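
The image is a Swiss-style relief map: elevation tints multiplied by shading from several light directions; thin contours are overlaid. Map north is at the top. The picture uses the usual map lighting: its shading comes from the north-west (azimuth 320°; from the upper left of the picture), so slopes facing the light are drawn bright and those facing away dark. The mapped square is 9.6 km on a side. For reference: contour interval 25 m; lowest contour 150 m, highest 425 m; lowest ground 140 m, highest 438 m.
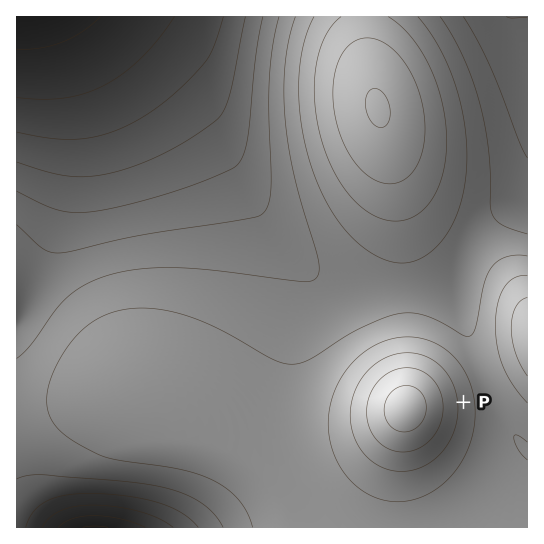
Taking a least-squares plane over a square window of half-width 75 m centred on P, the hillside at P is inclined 5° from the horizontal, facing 84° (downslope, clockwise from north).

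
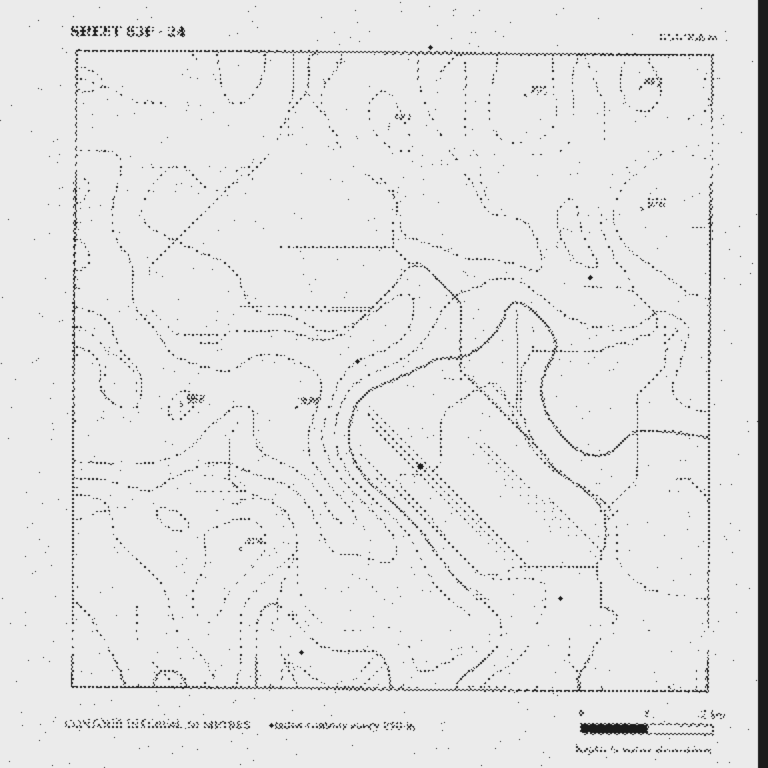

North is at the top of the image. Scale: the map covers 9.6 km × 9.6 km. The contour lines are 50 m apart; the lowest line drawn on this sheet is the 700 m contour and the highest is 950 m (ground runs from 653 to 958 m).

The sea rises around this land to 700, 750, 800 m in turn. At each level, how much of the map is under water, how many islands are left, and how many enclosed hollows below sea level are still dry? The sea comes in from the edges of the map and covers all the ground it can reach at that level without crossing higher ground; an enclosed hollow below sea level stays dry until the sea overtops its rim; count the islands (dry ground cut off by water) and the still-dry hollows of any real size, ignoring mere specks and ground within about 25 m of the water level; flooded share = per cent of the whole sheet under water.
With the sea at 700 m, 11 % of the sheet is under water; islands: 0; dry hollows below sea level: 0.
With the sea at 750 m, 24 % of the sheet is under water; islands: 0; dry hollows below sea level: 0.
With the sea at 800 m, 36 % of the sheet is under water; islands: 0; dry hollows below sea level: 0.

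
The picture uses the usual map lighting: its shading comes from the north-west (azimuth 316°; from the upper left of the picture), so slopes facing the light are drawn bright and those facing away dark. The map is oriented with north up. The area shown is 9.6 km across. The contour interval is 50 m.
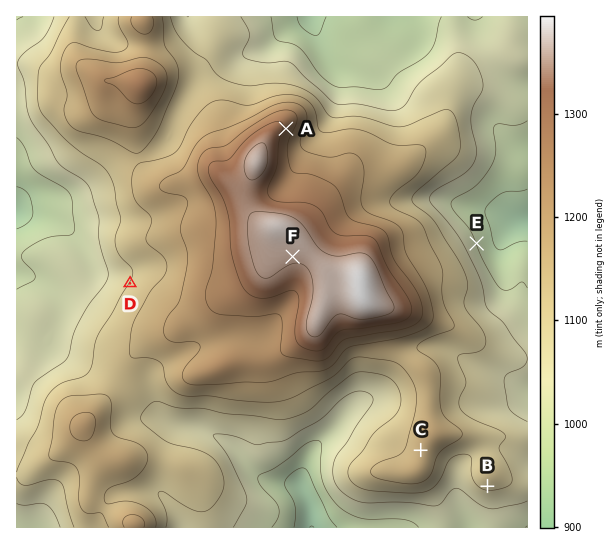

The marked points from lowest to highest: B C A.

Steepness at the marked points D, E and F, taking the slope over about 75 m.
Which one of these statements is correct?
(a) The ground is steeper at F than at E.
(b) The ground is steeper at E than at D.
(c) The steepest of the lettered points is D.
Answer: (b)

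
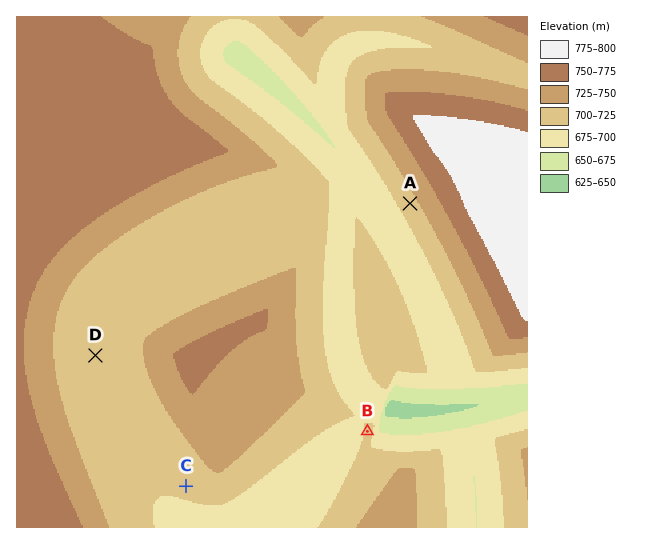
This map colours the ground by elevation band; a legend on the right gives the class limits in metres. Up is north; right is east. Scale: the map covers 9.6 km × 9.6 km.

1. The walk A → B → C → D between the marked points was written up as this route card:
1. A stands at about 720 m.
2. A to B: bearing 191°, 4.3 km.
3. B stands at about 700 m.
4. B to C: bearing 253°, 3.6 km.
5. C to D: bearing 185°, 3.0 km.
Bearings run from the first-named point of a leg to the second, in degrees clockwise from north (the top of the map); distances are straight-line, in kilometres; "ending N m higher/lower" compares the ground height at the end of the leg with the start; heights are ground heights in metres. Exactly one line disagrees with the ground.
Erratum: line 5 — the bearing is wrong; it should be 325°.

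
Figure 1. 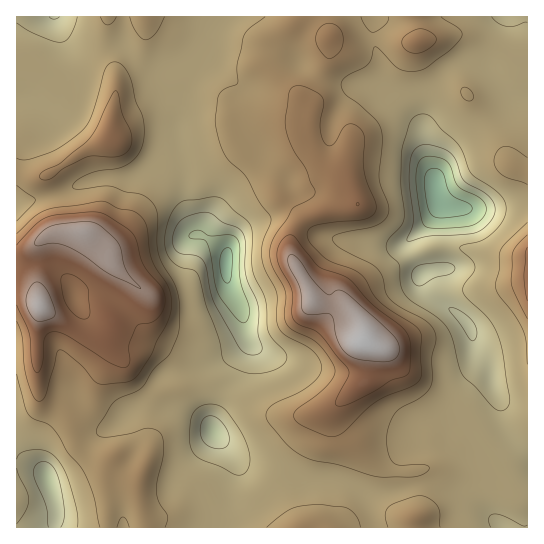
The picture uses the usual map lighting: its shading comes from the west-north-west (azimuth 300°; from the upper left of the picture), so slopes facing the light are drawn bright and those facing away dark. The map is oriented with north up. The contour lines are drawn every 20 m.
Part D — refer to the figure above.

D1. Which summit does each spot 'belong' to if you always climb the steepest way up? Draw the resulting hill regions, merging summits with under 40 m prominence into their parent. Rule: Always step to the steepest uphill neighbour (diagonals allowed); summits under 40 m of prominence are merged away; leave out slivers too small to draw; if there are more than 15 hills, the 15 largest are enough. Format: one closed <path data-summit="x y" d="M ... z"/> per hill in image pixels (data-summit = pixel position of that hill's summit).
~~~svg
<path data-summit="363 342" d="M527 16l-305 0-27 41-26 13 2 23 9 14-1 30 5 24 1 36 3 13 8 24 13 5 12 8 6 7 1 31 13 25 4 23 4 9-10 29-14 19-13 33 3 11 16 17 6 15-11 62 302-1 0-73-16-15-8-12-4-28-7-13-4-19-16-21-2-17-16-17-20-12-10-10-4-8 1-9 23-6 2-50-5-13 13 4 39 0 34-5z"/><path data-summit="39 306" d="M221 16l-166 0 1 9 7 17 0 13-6 19-22 26-8-3-11 1 0 365 19 5 10 6 11 31-1 23 170-1 7-24 0-13 5-24-6-15-16-17-3-11 13-33 14-19 10-29-4-9-4-23-13-25-1-31-6-7-12-8-13-5-8-24-3-13-1-36-5-24 1-30-11-20 0-17 26-13 26-39z"/><path data-summit="527 278" d="M527 204l-14 0-19 4-39 0-12-3 4 12-2 50-24 7 0 8 4 8 10 10 20 12 16 17 2 17 16 21 4 19 7 13 4 28 8 12 15 14z"/>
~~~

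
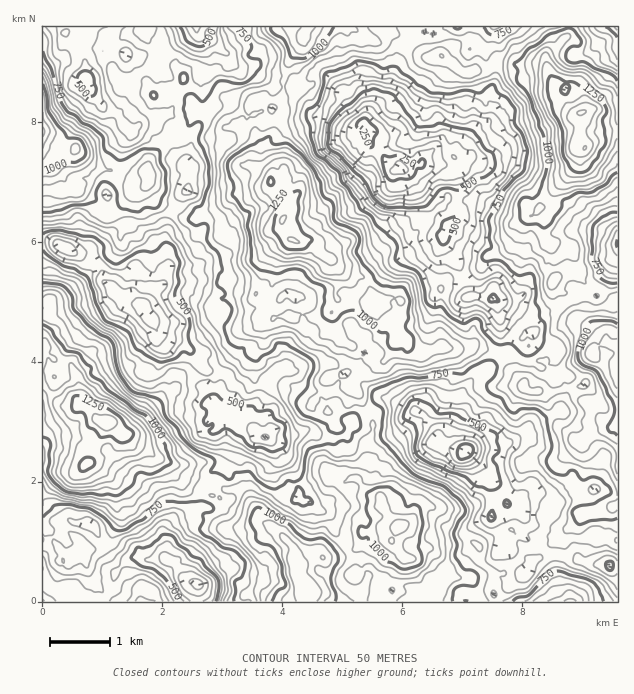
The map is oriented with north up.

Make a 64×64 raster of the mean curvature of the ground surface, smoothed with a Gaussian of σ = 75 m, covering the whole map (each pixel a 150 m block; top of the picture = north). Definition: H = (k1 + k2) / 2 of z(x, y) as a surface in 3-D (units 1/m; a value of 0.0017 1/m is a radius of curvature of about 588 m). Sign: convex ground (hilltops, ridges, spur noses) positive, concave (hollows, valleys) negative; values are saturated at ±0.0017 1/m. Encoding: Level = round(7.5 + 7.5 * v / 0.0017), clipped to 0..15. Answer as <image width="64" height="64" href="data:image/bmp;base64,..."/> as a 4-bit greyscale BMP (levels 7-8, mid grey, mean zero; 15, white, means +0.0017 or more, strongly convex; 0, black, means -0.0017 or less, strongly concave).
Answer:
<image width="64" height="64" href="data:image/bmp;base64,Qk12CAAAAAAAAHYAAAAoAAAAQAAAAEAAAAABAAQAAAAAAAAIAAATCwAAEwsAABAAAAAAAAAAAAAAABEREQAiIiIAMzMzAERERABVVVUAZmZmAHd3dwCIiIgAmZmZAKqqqgC7u7sAzMzMAN3d3QDu7u4A////AFV3RmZmusqGQyW+xrzKm+qomlVohnuTE3MFmJl1q6Z3JCRplUjM+4IAA2yZhlbc7HRqh1VBerYVk1MiarnL3KVXU3qDSc65YAACnGdTKeqIMReHZWc0m8/ZiDApzKq7hGvarFI4mIdTNYmiR2RdxxdzFVRJy2RqiqmMcAarZUIAfru7V1IgIDWGioIWkl/4f8hVN63/t4dFVEi5M1UgIQB7nNyqlBVQM4V4QmuDfdfPtneIm6qcxiO3AWp1ZWN4RapYunqUJ3I5dminvaa/p81haYrbRmuZWPxBeYmqhnysmHykKaeIYjncztqZuv51iRSMaruaR4UXqZi4iJupVneFVBAH7HhRasrPypzP3HRoR6pav/2GSEIhW8ZXia2EV3MBAEnsqWMXdndVj+t3MzJHl2eJrXabuDAlcmpUn9yslBJEaLmphlZDJDSv6EMSNFVGvZRanP/8tFVCenN9qs9keJeYqYmFaYebUr2mQyJIRmivqXnc26i4lVN4cml0eInMqYjJmFVslom5mmScVXp5Wa3Lq7q4hVVolkNXh0ACm+/bm6hlV5uVWmi6Q4x4rqzKRZqYeIiWYxa5FIlng0TO//y5ZTi4qZdFWLtEaEnvyrlneIV4d3eWWM1mzFSIR4mq77d2V97c7diHrJYiSv+ZeJi5dFVzAVmZ7qnrebcmaHm5ZYm63IaqqqqnhVN82yIpuqlyElIAGYaql4mcxgFFeZdSrcuauFRVqGIwFKt2VUqYZ6UANgAHdSdTVs/EJWV2dYe//Zl2MAKWYABFVSNlWcc3u1BJdVdFVCWJ7KiqhmZp79zbiIhSRXZjcgVyJ8ckzHR6gyWHh3m0JayXaMp4qV3/6puEI1Z2ZWlkd7u8owbekgNYdXu0adUEhSaJhnzO3cyYaYY1dVNEVnJJ77poeKymEDfIZ7ZaxUeBFrgTjb/5eYdZmnd1JIald4zMpjjOUkdRN9qWmneqzaRt9Sa1jNlmdCRqnIZmmKp5qoeIetwhVmQkmDa7yt//qocibKA4pYh0EUm8d5hne2WaZt+oqId2RmVYdIiaz6lXdAKfYU61aFIlWOynVzW7cDITjaRYvcdpqGWEIkm7g2dENK6Kv4l5VJqXqoNYiKy0ISBFNmedxovamqdBSJZ4dIztnKyMh6t0eVBJRCapnKhTVmV3pmaZvevN3Lm5hVuAPf9X+kJb/qdmATdmSblEyCSbqL3mVrzKev7M64qTJlEZ/JrnVomsmmUEV5h3rKmnQ4qsy0RXjtlH2XnHN5UlllWLzKiYqGaKdSRUarmsvdyIuGaFBVprhSjYWtYDyTKst5zuNomVQVhgBDFLyEebrc/Ji8MHukm4NrdJ+QOrp3nbmpaLhUZTRSBWl5vnI3h5i4d86Vr9isdFtBW2E3d3dIp1Uv/IeEM0IWm5ublnvYU0IkjJedud+SCDAEAAZHmlU2Ba79qpUCVpZpymeWl+l0MyNIRVua75QrlBUQWRKvliZpqJrMcAaohhR2RdY1h4ZWZleIenivxW3GjEBaco/VfLdll5iCWIabQ6pmp0R4dzFK7dqqZEm3abSPs1txe6WdgzmmZGOsUYpAWEV3e9uIY0jfy4diFGZXQY60epKIZbtRSEACSMyTaUJrhGZZupq4i+2VNYhUZjVme/qpl5uZ6TNxAAQEb9doEHpopyWYi//KmcpkbLeGUniXZ7pmzaz6dVACWEVtm3Q2q5nKI4yb7su7z7ZppGZAVnV6qoSYhphnVGineHiYZzOJZLgmrt25aIaL2Gh2emImZHjshahEZjVImmSu+FeYVs62VTR7n8c4oxS6jbuvtDJHusvdvGV4ZWqoNIqoioqZi7l3ViQ761SpNGhnmqrLdFd4i83bpolmeKqblym6ipU1WaybdlrciJ2KhjF2Rb25eIeN6allRHlmrN+QB93KpAAomqi8uJ+3SsmFACQzv9mqZazXeqg3hmRoeYNHuO6mQEWYdp33bNh1d4hyVlWpVIpUeoeL3Jq6R5Q0d5h5/6VkRXq2Wfmp6ZyVe6ABVWcxRlI3Rmm93MhYp5qYmWn8ZDMUnf6nvuqpqpY5cQBQRXM1I0RFVXrclnVc/8Vmee1EMkeJzaWd3HNncydVOXFY2BM1VFV2nf2YZjf/tkM3mJeEaZQ4lmi5hABDQ3ndlQaFVqlCNoif/8qIed66dQBoyrSKlSR5lXZ2URVydpq4Q2RHqFJXZ4vrm526iJiEEVeLhjjMlqaZdplyISAlNLqVZ1aJd3h0aKhot4WFZHRVR1ZrZazHZmuVWIRCAmlWvYarYzZYl3etzIZ2ZGQwNXeYRJqGRlllSsY2iHgijYiKRIqZl0JXjM3//alUVkJZeKyEfYh4XPp7p3tpq0JXZphXd2eVFEesp47bq2IzBbt4z5mKVsuc7YuKvWNcZEM1mbqUSERHec+Di3v7YAAFvKa4Z8dGy3Z2aWi/YjdVZma6q6mXIIymn8rLZtpiQAXtmKZF+hSGMEKKhlg1dnm4ipZ6vf+jrIS/ut2J2HeWWPg3h0rMqZMjU3rXU1mWJal4q6m7zpacme9RaVWFSoVbpANZXMmIkzqkJdy0V5Vpp1bO77YoaZyc/SAFZXYVWI2UBnmZdDdjVnQTr/qWl6vZRpq9lxZWanndhIZpekVGSombyZpCA1iGhneu6YSL3smHVTervIZ5ZXvv+43YWYlneb3cy4Qnnahs/amph4u2WJZjRkSrY2d4ia/GN5"/>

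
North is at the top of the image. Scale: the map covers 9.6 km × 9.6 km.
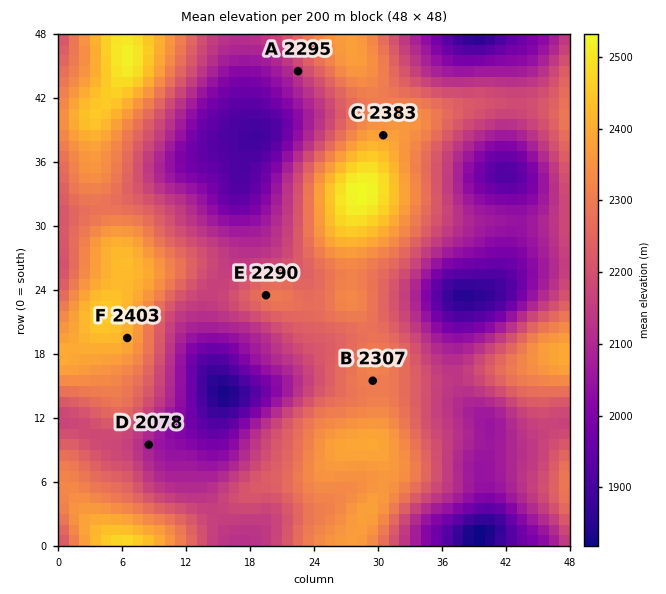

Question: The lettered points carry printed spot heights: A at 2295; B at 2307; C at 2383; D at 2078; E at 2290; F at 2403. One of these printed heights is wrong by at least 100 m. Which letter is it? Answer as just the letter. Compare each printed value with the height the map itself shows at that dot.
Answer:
A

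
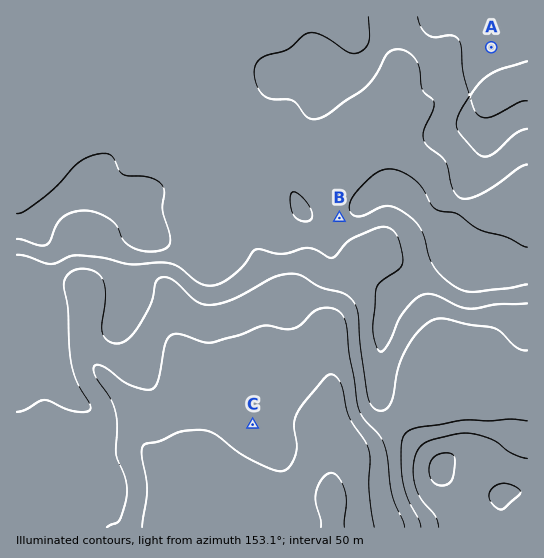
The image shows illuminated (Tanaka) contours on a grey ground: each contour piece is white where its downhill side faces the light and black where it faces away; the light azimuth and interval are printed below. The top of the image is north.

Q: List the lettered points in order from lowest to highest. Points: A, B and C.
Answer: C B A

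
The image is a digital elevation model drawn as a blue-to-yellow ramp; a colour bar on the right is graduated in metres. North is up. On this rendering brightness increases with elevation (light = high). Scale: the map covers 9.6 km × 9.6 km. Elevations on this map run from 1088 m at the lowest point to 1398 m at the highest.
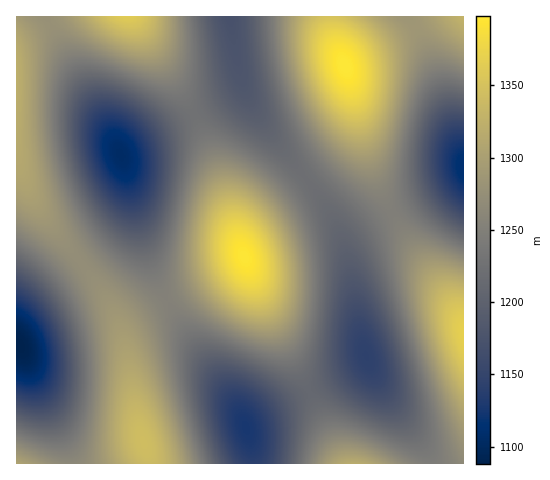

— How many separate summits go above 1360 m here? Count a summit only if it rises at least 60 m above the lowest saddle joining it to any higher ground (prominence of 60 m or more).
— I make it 2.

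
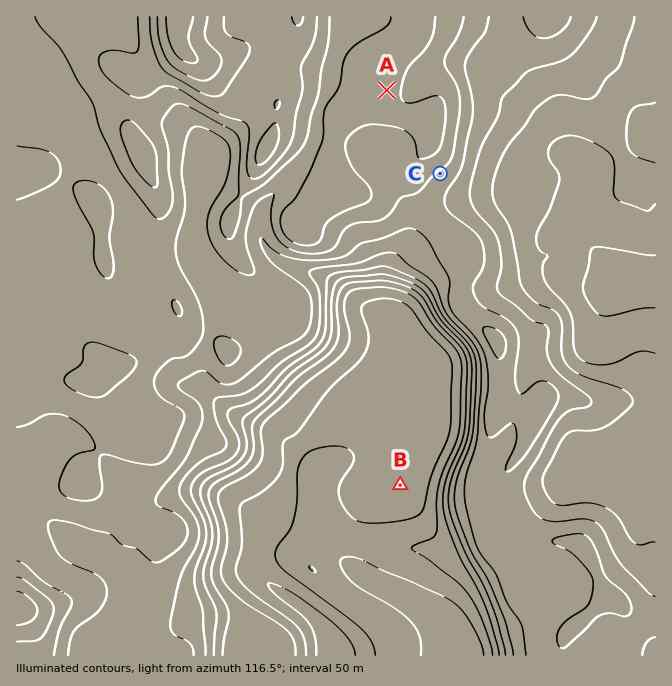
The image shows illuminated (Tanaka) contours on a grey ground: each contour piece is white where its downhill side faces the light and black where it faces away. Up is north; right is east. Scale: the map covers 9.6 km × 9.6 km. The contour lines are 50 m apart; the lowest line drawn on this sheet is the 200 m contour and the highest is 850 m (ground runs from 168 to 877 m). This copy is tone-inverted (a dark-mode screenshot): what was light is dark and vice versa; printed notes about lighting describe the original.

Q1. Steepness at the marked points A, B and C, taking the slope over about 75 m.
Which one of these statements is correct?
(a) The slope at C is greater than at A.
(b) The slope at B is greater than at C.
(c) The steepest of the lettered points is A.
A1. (a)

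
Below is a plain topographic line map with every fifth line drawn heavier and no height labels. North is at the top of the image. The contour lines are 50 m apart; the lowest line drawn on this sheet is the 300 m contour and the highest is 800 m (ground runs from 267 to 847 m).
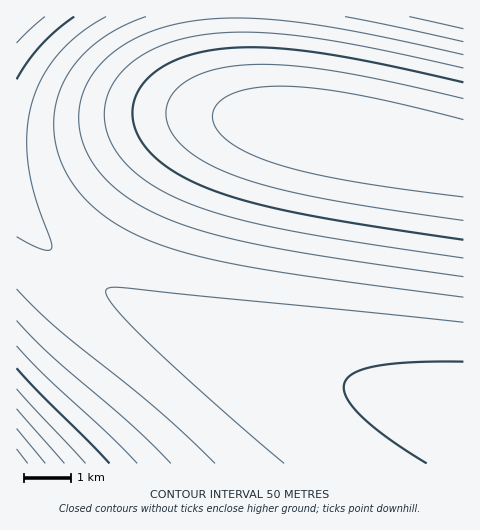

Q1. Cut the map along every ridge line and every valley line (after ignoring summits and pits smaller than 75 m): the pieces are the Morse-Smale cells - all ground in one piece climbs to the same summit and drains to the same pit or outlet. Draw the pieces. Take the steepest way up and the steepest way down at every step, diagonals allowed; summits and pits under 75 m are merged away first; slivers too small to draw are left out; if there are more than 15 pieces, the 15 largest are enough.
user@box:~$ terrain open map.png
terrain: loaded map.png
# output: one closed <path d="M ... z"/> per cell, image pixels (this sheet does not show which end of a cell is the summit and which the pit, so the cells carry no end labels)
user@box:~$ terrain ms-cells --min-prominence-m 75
<path d="M236 16l-219 0-1 195 33 37 28 24 43 26 51 25 78 31 59 20 84 22 71 16 1-254-187-35-19-7-9-8-8-21-3-24z"/><path d="M17 212l0 252 447-1-1-51-71-16-84-22-59-20-78-31-51-25-43-26-28-24z"/><path d="M463 16l-226 0 1 47 7 35 4 10 9 8 14 6 191 35z"/>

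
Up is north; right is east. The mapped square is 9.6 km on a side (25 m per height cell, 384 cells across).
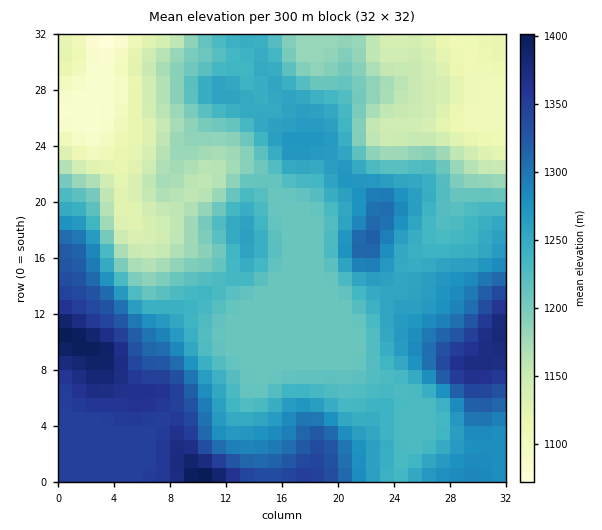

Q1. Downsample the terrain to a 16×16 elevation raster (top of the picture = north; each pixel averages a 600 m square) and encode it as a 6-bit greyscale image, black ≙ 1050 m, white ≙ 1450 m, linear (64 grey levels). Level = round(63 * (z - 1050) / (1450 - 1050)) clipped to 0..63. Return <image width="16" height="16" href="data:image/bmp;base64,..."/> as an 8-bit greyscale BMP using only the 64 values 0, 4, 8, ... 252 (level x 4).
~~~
<image width="16" height="16" href="data:image/bmp;base64,Qk02BQAAAAAAADYEAAAoAAAAEAAAABAAAAABAAgAAAAAAAABAAATCwAAEwsAAAABAAAAAAAAAAAAAAEBAQACAgIAAwMDAAQEBAAFBQUABgYGAAcHBwAICAgACQkJAAoKCgALCwsADAwMAA0NDQAODg4ADw8PABAQEAAREREAEhISABMTEwAUFBQAFRUVABYWFgAXFxcAGBgYABkZGQAaGhoAGxsbABwcHAAdHR0AHh4eAB8fHwAgICAAISEhACIiIgAjIyMAJCQkACUlJQAmJiYAJycnACgoKAApKSkAKioqACsrKwAsLCwALS0tAC4uLgAvLy8AMDAwADExMQAyMjIAMzMzADQ0NAA1NTUANjY2ADc3NwA4ODgAOTk5ADo6OgA7OzsAPDw8AD09PQA+Pj4APz8/AEBAQABBQUEAQkJCAENDQwBEREQARUVFAEZGRgBHR0cASEhIAElJSQBKSkoAS0tLAExMTABNTU0ATk5OAE9PTwBQUFAAUVFRAFJSUgBTU1MAVFRUAFVVVQBWVlYAV1dXAFhYWABZWVkAWlpaAFtbWwBcXFwAXV1dAF5eXgBfX18AYGBgAGFhYQBiYmIAY2NjAGRkZABlZWUAZmZmAGdnZwBoaGgAaWlpAGpqagBra2sAbGxsAG1tbQBubm4Ab29vAHBwcABxcXEAcnJyAHNzcwB0dHQAdXV1AHZ2dgB3d3cAeHh4AHl5eQB6enoAe3t7AHx8fAB9fX0Afn5+AH9/fwCAgIAAgYGBAIKCggCDg4MAhISEAIWFhQCGhoYAh4eHAIiIiACJiYkAioqKAIuLiwCMjIwAjY2NAI6OjgCPj48AkJCQAJGRkQCSkpIAk5OTAJSUlACVlZUAlpaWAJeXlwCYmJgAmZmZAJqamgCbm5sAnJycAJ2dnQCenp4An5+fAKCgoAChoaEAoqKiAKOjowCkpKQApaWlAKampgCnp6cAqKioAKmpqQCqqqoAq6urAKysrACtra0Arq6uAK+vrwCwsLAAsbGxALKysgCzs7MAtLS0ALW1tQC2trYAt7e3ALi4uAC5ubkAurq6ALu7uwC8vLwAvb29AL6+vgC/v78AwMDAAMHBwQDCwsIAw8PDAMTExADFxcUAxsbGAMfHxwDIyMgAycnJAMrKygDLy8sAzMzMAM3NzQDOzs4Az8/PANDQ0ADR0dEA0tLSANPT0wDU1NQA1dXVANbW1gDX19cA2NjYANnZ2QDa2toA29vbANzc3ADd3d0A3t7eAN/f3wDg4OAA4eHhAOLi4gDj4+MA5OTkAOXl5QDm5uYA5+fnAOjo6ADp6ekA6urqAOvr6wDs7OwA7e3tAO7u7gDv7+8A8PDwAPHx8QDy8vIA8/PzAPT09AD19fUA9vb2APf39wD4+PgA+fn5APr6+gD7+/sA/Pz8AP39/QD+/v4A////ALy8vMDQ0LSstLiYgHiIlJC8vLy8xKSQlKSskHxwdIyQvMDAwLiQeHyQjHh4cHSYoMTMxMCshGxocGxscHSQuLzU2MCokHBkZGRkZHSMqMTM1MSslIBsZGRkZGR4jJywyLywiHB0cGhkZGRsfISMmLSwlFxUYGh4bGRohIyAhIyYpHxAPExggHRkbJiggHR4hIRcMDxIYHxsZGyIoIx0cHhkTDRISEhkaGx4jJCEdGBcOCgsQFBIVHCEhHxgYGBEOBwYKDxUXGSAiIhoQDw4KCQUFCRAXHiAfIR8aExAOCgkIBQkRGB4eHxsYGBMQDgoJCgUIDxUaHh0WFRUQDwwJCg="/>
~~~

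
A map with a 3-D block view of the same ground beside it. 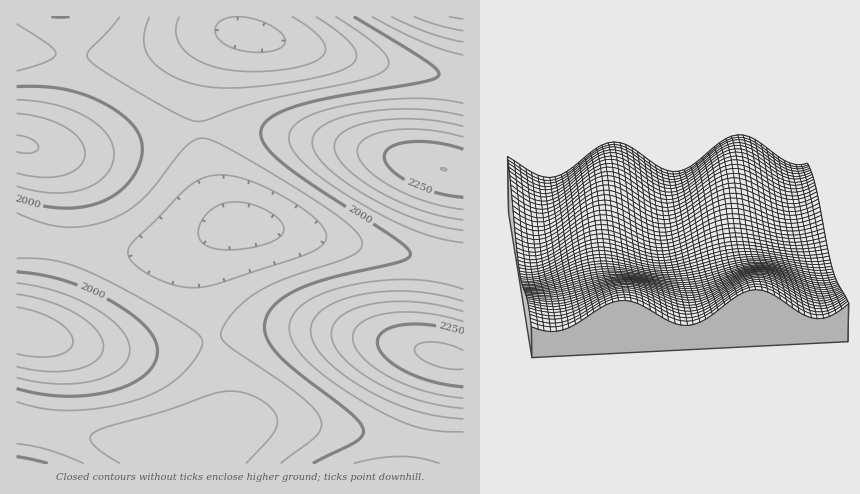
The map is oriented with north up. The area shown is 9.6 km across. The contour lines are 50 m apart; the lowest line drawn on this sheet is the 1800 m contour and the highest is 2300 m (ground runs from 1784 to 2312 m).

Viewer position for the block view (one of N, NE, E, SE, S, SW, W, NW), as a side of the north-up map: W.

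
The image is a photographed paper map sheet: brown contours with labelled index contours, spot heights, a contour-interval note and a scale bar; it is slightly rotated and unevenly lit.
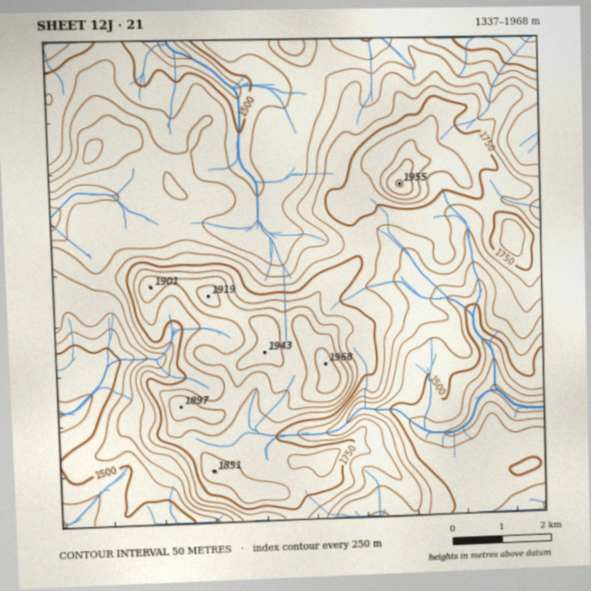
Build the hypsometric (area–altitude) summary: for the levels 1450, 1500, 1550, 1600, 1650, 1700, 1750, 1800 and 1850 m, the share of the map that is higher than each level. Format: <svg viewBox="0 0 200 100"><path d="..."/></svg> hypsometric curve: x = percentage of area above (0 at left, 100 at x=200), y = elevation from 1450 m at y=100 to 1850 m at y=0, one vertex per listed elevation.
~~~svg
<svg viewBox="0 0 200 100"><path d="M191 100l-21-12-20-13-31-13-31-12-22-12-19-13-21-13-14-12"/></svg>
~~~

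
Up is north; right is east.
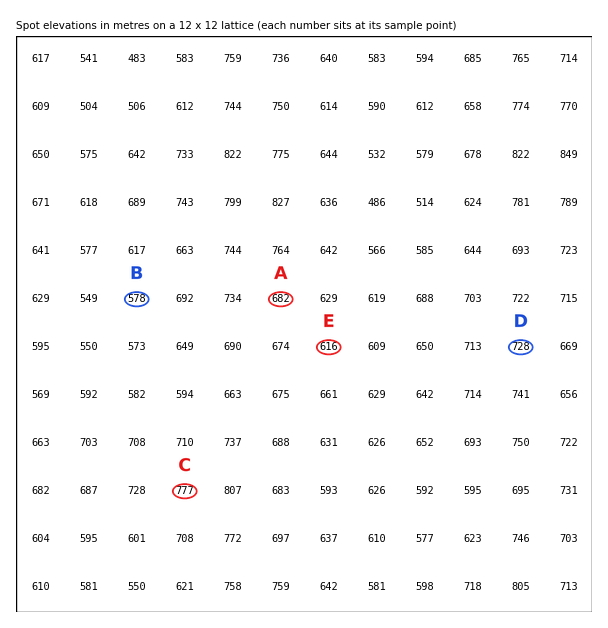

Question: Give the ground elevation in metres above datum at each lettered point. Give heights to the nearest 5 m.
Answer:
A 680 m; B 580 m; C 775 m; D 730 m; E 615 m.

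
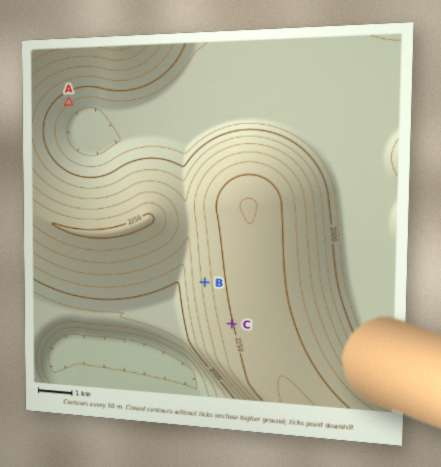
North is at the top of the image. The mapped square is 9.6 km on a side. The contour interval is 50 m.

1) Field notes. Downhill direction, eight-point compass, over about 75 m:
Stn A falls SE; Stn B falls W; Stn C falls W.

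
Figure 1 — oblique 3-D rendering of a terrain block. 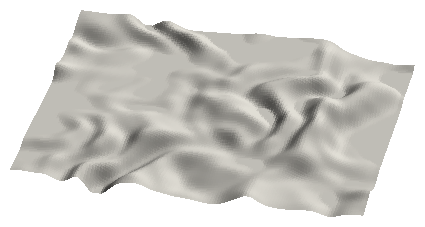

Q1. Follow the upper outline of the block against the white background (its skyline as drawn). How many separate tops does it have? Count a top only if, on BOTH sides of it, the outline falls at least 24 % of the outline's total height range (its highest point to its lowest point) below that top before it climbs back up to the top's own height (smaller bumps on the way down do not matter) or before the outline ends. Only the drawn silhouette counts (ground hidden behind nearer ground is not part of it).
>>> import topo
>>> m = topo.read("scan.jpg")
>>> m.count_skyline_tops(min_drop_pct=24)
1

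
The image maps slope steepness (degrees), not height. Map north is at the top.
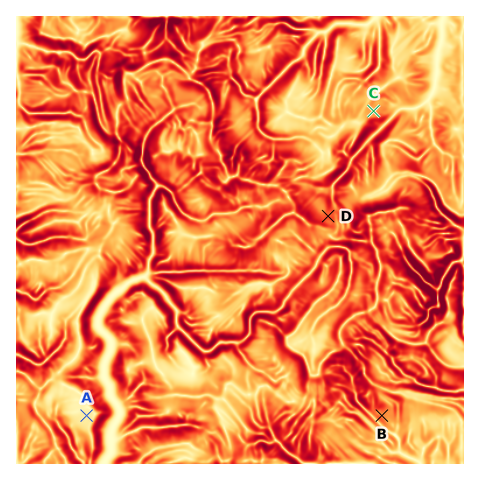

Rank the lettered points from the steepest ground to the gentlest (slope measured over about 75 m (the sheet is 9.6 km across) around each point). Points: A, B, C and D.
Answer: D B C A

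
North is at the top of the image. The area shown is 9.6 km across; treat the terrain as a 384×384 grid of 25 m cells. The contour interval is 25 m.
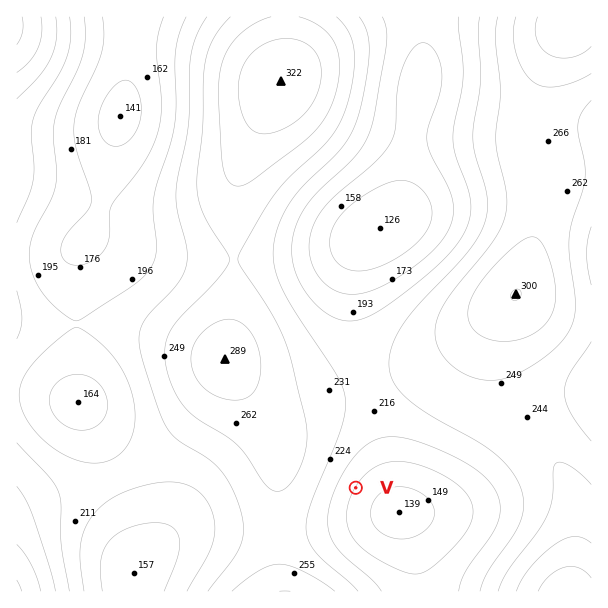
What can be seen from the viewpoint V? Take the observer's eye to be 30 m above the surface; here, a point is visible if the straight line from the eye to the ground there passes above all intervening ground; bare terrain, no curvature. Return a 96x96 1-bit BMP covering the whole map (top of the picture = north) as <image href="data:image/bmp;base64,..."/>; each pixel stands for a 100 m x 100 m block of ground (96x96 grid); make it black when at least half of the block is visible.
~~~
<image width="96" height="96" href="data:image/bmp;base64,Qk2+BAAAAAAAAD4AAAAoAAAAYAAAAGAAAAABAAEAAAAAAIAEAAATCwAAEwsAAAIAAAAAAAAA////AAAAAAAAAAAAAH///////+AAAAAAAH///////+AAAAAAAD////////AAAAAAAD////////AAAAAAAB////////AAAAAAAA////////AAAAAAAA////////AAAAAAAAf///////gAAAAAAAf///////gAAAAAAAP///////gAAAAAAAP///////gAAAAAAAP///////gAAAAAAAP///////gAAAAAAAP///////AAAAAAAAP///////AAAAAAAAP///////AAAAAAAAH///////AAAAAAAAH//////+AAAAAAAAH//////+AAAAAAAAH//////8AAAAAAAAH//////8AAAAAAAAD//////4AAAAAAAAD//////wAAAAAAAAB//////gAAAAAAAAB//////AAAAAAAAAA/////+AAAAAAAAAAP////8AAAAAAAAAAH////4AAAAAAAAAAB////gAAAAAAAAAAA////AAAAAAAAAAAAP//8AAAAAAAAAAAAH//4AAAAAAAAAAAAD//4AAAAAAAAAAAAB//4AAAAAAAAAAAAB//4AAAAAAAAAAAAA//8AAAAAAAAAAAAAf//AAAAAAAAAAAAAf//gAAAAAAAAAAAAP//4AAAAAAAAAAAAH//8AAAAAAAAAAAAD//+AAAAAAAAAAAAB//+AAAAAAAAAAAAA//+AAAAAAAAAAAAAf/+AAAAAAAAAAAAAP/8AAAAAAAAAAAAAD/8AAAAAAAAAAAAAB/4AAAAAAAAAAAAAAPgAAAAAAAAAAAAAAAAAAAAAAAAAAAAAAAAAAAAAAAAAAAAAAAAAAAAAAAAAAAAAAAAAAAAAAAAAAAAAAAAAAAAAAAAAAAAAAAAAAAAAAAAAAAAAAAAAAAAAAAAAAAAAAAAAAAAAAAAAAAAAAAAAAAAAAAAAAAAAAAAAAAAAAAAAAAAAAAAAAAAAAAAAAAAAAAAAAAAAAAAAAAAAAAAAAAAAAAAAAAAAAAAAAAAAAAAAAAAAAAAAAAAAAAAAAAAAAAAAAAAAAAAAAAAAAAAAAAAAAAAAAAAAAAAAAAAAAAAAAAAAAAAAAAAAAAAAAAAAAAAAAAAAAAAAAAAAAAAAAAAAAAAAAAAAAAAAAAAAAAAAAAAAAAAAAAAAAAAAAAAAAAAAAAAAAAAAAAAAAAAAAAAAAAAAAAAAAAAAAAAAAAAAAAAAAAAAAAAAAAAAAAAAAAAAAAAAAAAAAAAAAAAAAAAAAAAAAAAAAAAAAAAAAAAAAAAAAAAAAAAAAAAAAAAAAAAAAAAAAAAAAAAAAAAAAAAAAAAAAAAAAAAAAAAAAAAAAAAAAAAAAAAAAAAAAAAAAAAAAAAAAAAAAAAAAAAAAAAAAAAAAAAAAAAAAAAAAAAAAAAAAAAAAAAAAAAAAAAAAAAAAAAAAAAAAAAAAAAAAAAAAAAAAAAAAAAAAAAAAAAAAAAAAAAAAAAAAAAAAAAAAAAAAAAAAAAAAAAAAAAAAAAAAAAAAAAAAAAAAAAAAAAAAAAAAAAAAAAAAAAAAAAAAAAAA="/>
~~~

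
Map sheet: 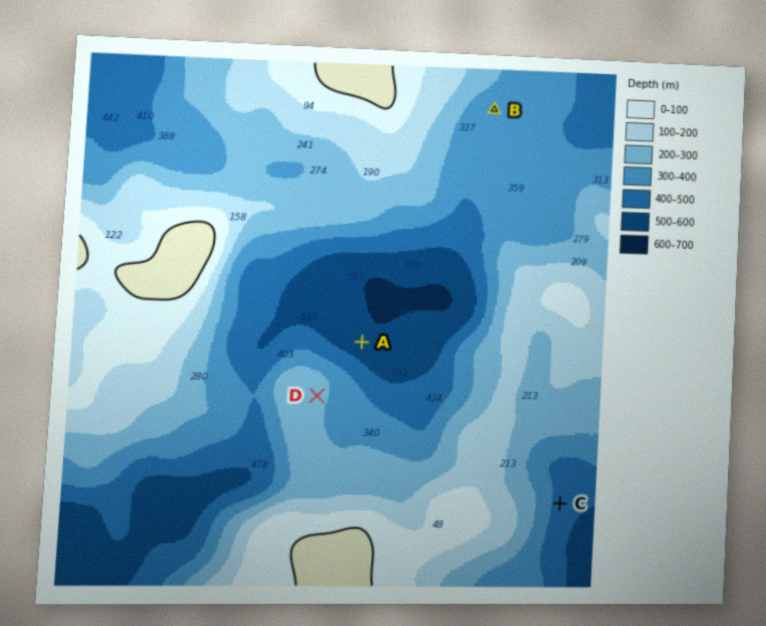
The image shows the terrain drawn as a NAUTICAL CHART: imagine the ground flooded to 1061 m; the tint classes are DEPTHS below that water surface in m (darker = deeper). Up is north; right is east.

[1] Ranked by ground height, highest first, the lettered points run D B C A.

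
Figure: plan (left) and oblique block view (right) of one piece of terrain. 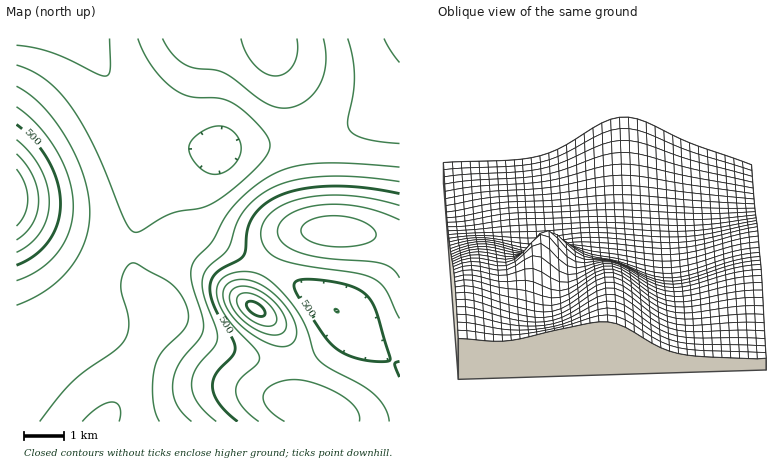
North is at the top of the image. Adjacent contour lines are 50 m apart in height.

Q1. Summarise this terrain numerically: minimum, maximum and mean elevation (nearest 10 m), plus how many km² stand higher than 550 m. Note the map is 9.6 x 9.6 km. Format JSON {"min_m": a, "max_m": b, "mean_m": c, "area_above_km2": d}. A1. {"min_m": 280, "max_m": 770, "mean_m": 430, "area_above_km2": 15.9}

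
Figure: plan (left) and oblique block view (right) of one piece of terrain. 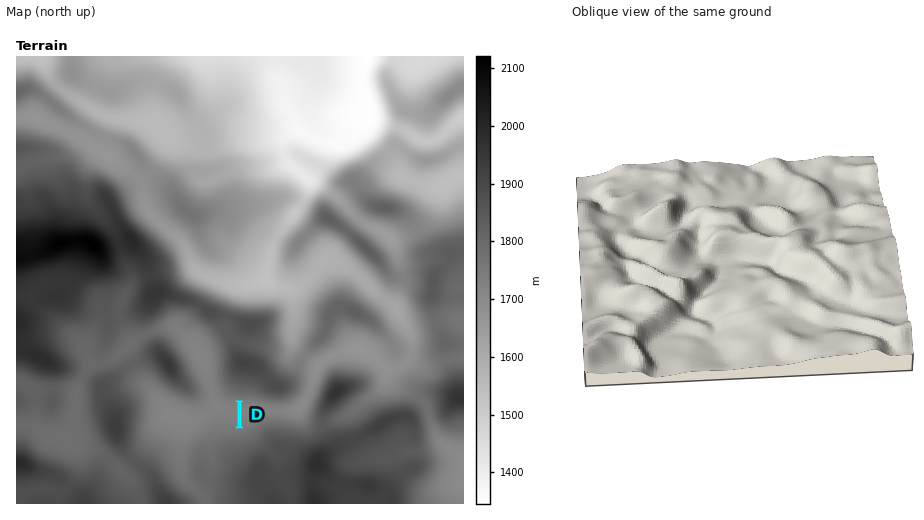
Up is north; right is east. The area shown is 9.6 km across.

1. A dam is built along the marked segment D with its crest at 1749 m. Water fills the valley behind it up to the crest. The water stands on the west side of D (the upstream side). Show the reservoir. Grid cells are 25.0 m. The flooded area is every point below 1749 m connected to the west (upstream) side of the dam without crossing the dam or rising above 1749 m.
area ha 239.8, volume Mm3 42.69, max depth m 33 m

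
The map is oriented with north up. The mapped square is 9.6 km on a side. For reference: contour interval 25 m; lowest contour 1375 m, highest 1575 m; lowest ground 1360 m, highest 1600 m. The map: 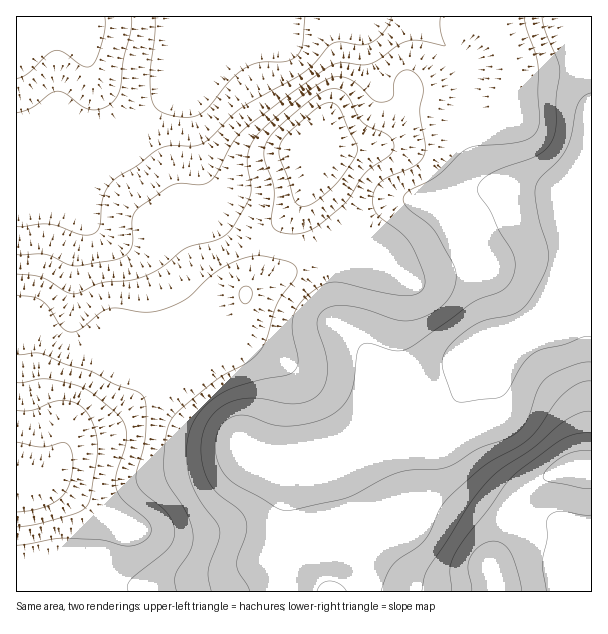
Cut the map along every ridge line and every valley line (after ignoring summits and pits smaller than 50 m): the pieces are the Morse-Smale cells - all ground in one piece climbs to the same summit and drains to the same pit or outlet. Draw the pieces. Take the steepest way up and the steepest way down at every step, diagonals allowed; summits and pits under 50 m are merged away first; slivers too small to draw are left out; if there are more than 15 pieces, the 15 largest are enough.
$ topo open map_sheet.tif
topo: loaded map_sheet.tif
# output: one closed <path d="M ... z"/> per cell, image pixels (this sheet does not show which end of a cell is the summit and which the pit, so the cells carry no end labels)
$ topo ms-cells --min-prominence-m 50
<path d="M591 16l-96 0 3 13 7 13 6 18-1 36-9 8-16 5-32 0-34-7-6-4-1-3-3-2 1 9 55 10 1 19 3 12 13 31 15 12 30 4-30-2-57 12-41 0-19 10-35 24-8 8-5 11-62-9-5 23-5 9-14 18-5 30-5 9-9 10-23 12-19 19-42 22-30 26-12 6-27 8-8 8-11 21-16 15-7 2-16 1 1 109 265 0 0-31 2-25 7 10 17-4 22 0 6-1 14-14-2-18-12-36 24-15 21-20 26-11 25-6 11-6 14-16 19-31 24-10 21-24 21-10 5-6 11-19 34-47z"/><path d="M188 78l-14 14-33 28-42 25-16-1-8-4-25 0-15 6-19 4 1 332 15 0 12-6 11-11 11-21 8-8 27-8 12-6 30-26 42-22 19-19 23-12 9-10 5-9 5-30 14-18 5-9 5-22-37-19-19-17-4-9-16-54-7-54z"/><path d="M591 253l-5 10-28 36-11 19-5 6-21 10-21 24-24 10-19 31-14 16-11 6-25 6-26 11-21 20-24 15 12 36 2 18-14 14-6 1-22 0-17 4-7-10-2 25 2 31 308-1z"/><path d="M345 16l-120 0-19 17-13 30-6 21 1 21 10 56 12 39 4 9 19 17 36 18 8-16 25-30 18-51 45 1 12-3 6-3 11-11 14-26 0-5-18-4-11-9-11-25-6-36z"/><path d="M224 16l-140 0-1 10-39 2-20 6-8 7 0 108 7 1 27-10 25 0 8 4 16 1 23-12 34-25 30-27 16-40 4-8z"/><path d="M414 102l-6 0-4 11-10 18-11 11-6 3-12 3-44-2-5 10-14 42-25 30-7 15 62 10 5-11 8-8 35-24 19-10 41 0 43-10 45-1-31-3-15-12-13-31-3-12-1-19-30-4z"/><path d="M494 16l-148 1 16 9 4 24 7 25 6 12 8 7 21 6 2-8 3 6 24 8 16 3 32 0 19-6 6-7 1-13-1-29z"/><path d="M83 16l-66 0-1 23 11-7 17-4 39-2z"/>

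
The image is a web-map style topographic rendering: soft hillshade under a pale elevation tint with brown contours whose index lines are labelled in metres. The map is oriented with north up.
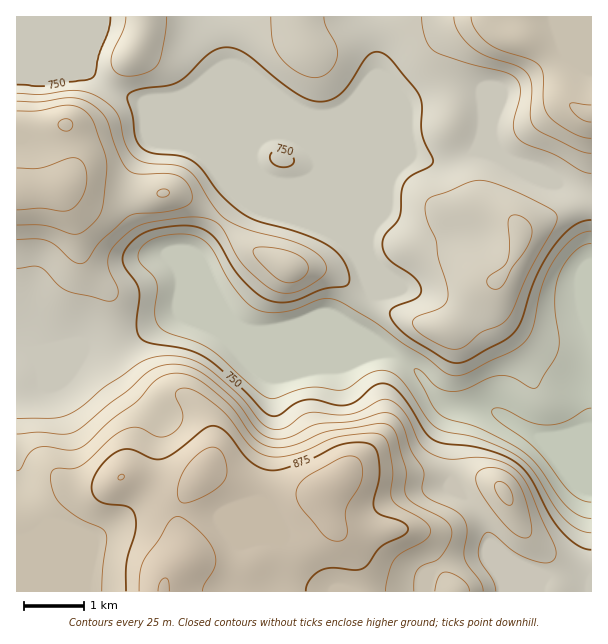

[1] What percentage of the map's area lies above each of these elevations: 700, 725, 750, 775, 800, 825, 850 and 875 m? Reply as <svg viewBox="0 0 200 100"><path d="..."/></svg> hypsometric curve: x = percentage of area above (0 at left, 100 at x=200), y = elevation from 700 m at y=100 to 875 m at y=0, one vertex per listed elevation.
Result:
<svg viewBox="0 0 200 100"><path d="M190 100l-17-14-37-15-42-14-28-14-13-14-21-15-11-14"/></svg>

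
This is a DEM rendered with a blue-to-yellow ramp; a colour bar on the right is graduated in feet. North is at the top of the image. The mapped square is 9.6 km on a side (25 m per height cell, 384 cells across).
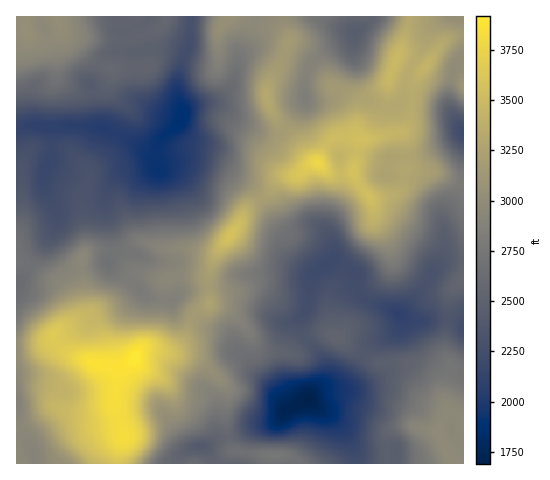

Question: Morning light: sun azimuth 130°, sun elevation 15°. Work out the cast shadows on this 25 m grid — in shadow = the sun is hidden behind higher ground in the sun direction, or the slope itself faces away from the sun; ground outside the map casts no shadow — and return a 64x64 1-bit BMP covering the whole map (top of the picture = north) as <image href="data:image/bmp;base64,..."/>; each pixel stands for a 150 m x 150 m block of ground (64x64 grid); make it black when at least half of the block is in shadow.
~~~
<image width="64" height="64" href="data:image/bmp;base64,Qk0+AgAAAAAAAD4AAAAoAAAAQAAAAEAAAAABAAEAAAAAAAACAAATCwAAEwsAAAIAAAAAAAAA////AAAAAAAAAAAAAAAAAAAAAAAAAAAAAAAAAB4AAAAAAAAAPwAAAAAAAAA/AAAAAAAAAA8AAAAAAAAAAAAAAAAAAAAAAAAAAAAAAAAAAAAAAAAAAAAAAAAAAAAAAAAAAAAAAAAAAAAAAAAAAAAAAAAAAAAAAAAAAAAAAAAAAAAAAAAAAAAAAEAAAAAAAAAA4ACAAAAAAADgAeAAAAAAAPgB8AAAAAAA/AHgAAAAAAD+AAAAAAAAAP8AAQAAAAAA/4AAgAAAAAD8AAAAAAAAAAAAAAAAAAAAAAAAAAAAAAAAAAAAAAAAAAAAAAAAAAAABgAAAAAAAAAHgAAAAAAAAAfAADgAAAAAB4AAfAAAAAADAAD8AAAAAAAAAP4AAYAAAAAB/wABAAAAAAH/AAAAAAAAA/+AAAAAAAAH/4AAAAAAAAf/gAAAAAAAB/wAAAAAAAAH/AAAAAAAAAH8AAAAAAAAABgBgAAAAAAAAADgAAAAAAAAAAAAAAAAAAAAAAAAAAAAAAAAAAAAAAAAABAAAAAAAGAAOAAAAAAAcAAwAAAAAABgAAAAAAAAAABgAAAAAAAAAOAAAAAAAAAA4ABgAAAAAADgAPAAAAAAYOAA+AAAAABgAAH4AAAAAPAAAfgAAAAAcAAB/AAAAABwAAH8AAAAAHAAAf4AAAAAcAAA/gAAAADwAAB+AA=="/>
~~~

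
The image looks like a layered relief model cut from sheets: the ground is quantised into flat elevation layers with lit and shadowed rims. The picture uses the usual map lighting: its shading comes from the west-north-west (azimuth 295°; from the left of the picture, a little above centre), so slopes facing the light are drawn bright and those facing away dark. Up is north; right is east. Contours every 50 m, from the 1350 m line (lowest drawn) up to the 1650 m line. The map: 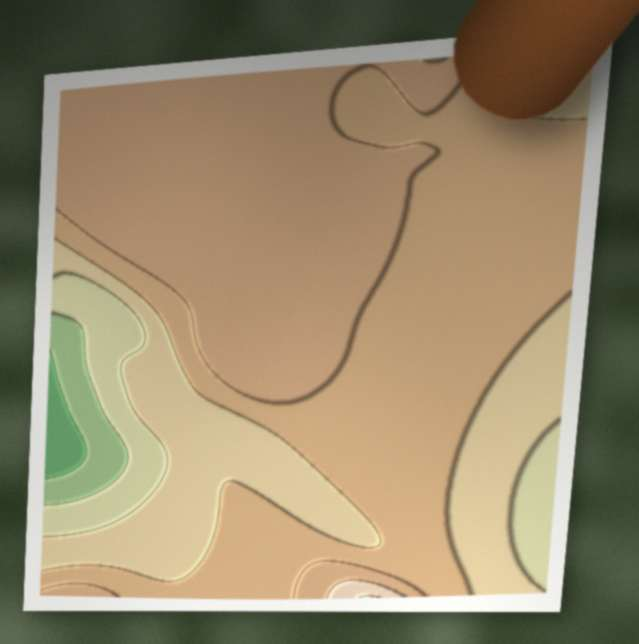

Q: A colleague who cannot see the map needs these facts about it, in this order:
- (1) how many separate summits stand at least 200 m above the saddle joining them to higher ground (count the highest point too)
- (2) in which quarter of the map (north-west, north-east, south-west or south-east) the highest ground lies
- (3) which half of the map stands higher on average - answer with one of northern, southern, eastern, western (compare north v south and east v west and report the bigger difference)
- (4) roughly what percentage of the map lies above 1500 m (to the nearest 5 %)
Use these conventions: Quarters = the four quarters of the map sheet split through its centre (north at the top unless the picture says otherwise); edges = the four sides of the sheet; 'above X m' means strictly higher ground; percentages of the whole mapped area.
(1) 1 summit rises at least 200 m above its surroundings.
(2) The highest point lies in the south-east quarter of the map.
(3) Taken as a whole, the northern half is higher than the southern.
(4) Roughly 70 % of the ground is higher than 1500 m.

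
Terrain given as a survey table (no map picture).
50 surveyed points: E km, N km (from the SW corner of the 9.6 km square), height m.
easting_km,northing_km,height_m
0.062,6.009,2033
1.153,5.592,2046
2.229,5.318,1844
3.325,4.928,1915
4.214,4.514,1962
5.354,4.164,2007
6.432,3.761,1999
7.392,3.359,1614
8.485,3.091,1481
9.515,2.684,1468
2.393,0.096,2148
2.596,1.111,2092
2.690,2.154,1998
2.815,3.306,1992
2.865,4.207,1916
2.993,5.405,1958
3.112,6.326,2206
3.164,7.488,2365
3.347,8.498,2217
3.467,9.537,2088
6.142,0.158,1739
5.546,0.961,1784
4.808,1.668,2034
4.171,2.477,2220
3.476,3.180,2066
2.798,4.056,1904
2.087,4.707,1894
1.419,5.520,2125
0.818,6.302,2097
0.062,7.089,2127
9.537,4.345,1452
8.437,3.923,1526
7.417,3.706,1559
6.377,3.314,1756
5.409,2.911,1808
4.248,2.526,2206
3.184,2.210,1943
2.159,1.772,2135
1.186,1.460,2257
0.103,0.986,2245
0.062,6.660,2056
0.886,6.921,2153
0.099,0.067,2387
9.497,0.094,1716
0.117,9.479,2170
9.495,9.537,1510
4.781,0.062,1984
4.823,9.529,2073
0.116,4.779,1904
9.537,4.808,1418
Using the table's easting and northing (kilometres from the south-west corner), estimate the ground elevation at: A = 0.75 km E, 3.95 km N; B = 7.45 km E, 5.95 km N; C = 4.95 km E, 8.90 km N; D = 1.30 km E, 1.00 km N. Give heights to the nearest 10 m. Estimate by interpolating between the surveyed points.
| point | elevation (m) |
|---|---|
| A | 1920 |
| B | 1640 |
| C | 2170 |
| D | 2300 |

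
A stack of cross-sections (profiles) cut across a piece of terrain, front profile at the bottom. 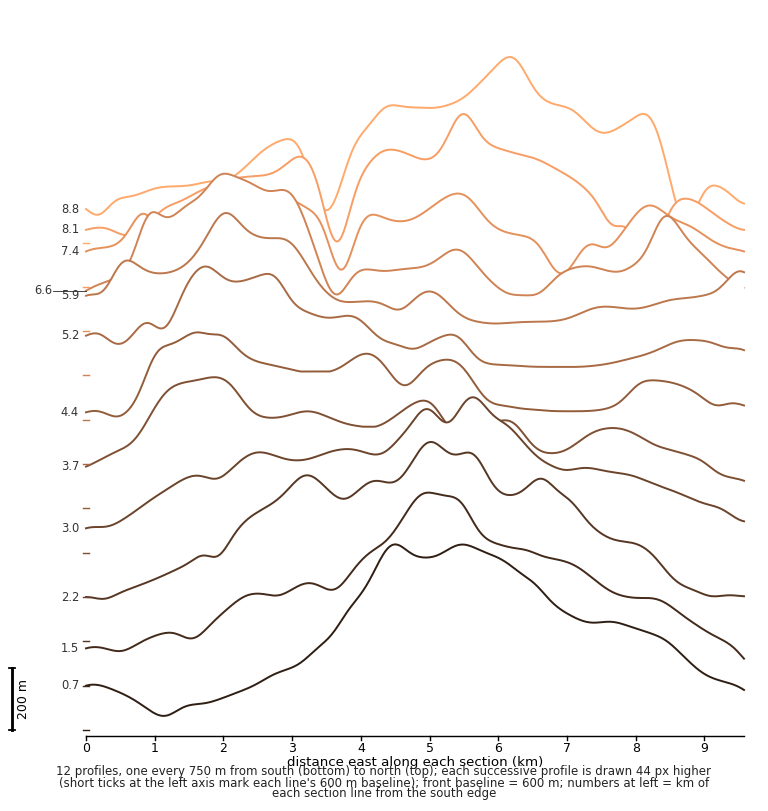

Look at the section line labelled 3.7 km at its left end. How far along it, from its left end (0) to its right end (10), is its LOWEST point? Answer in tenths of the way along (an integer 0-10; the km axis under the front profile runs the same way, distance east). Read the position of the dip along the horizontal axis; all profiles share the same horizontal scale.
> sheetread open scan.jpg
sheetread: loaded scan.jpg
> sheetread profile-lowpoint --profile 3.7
10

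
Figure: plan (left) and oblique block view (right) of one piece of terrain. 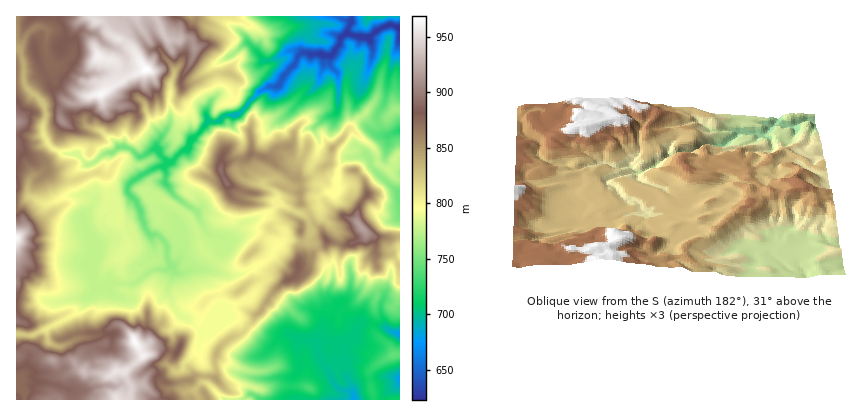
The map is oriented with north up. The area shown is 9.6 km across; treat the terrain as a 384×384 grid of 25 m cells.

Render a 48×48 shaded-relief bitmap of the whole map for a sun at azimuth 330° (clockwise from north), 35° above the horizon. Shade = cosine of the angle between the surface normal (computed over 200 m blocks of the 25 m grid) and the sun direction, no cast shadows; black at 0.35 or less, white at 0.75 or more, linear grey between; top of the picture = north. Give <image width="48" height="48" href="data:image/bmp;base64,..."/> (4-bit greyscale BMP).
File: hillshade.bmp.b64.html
<image width="48" height="48" href="data:image/bmp;base64,Qk32BAAAAAAAAHYAAAAoAAAAMAAAADAAAAABAAQAAAAAAIAEAAATCwAAEwsAABAAAAAAAAAAAAAAABEREQAiIiIAMzMzAERERABVVVUAZmZmAHd3dwCIiIgAmZmZAKqqqgC7u7sAzMzMAN3d3QDu7u4A////AJmqqYmaq7mGaZmImZRWVEVWd2d4iImImpmZmYiJmamHd4iHiYZ3eIdniIh4iImYiYmZmId3iHeJh4mpeYiZiIh3mZmIiImId4iIiIiJqphmh4erqph4mYdmiZiIiJmGZniIiZmqu7uUNHVZqpd3irqXiIiIiJmXZYibzMuqq8uoUkY1mqZWZ5qpiIiIiJmqmLqry8y6maqJh2ljeblURGiZiIiIiJmZq8u7upq6qauqqZu2aauVM0aJiIiIiJmZqnZ5vMqrupvrupvaiJq6cyRoh3iIiImYh1ZWi93M3cztqoiqmImqpRJGdneIiIiIZomZmazL3/3eqZiJiIiZqUEkZ3eIiIh3Z2iaqqq7rNy9uamZmIiIm5MjZ3eIiHd4iFZ4iJmaqZmbuZmZqYiHisgyM1ZneIZ3mERWd4iImZmaqZmZmpmZd6thABRVRodmh0M0eIiIiIiaqZmpmqqrqIu2MQFGRXdEeGRFeIiIiIiImZmZmZmaqprMhjFHZnZSaWZleIiImIiIiImZmZmYeJq8uGRXZpdkWGZmZ4iImYiIiIiIiImqhnm8yoZGU3l2V0VlZ4iImZiIiZiJiImbuXiby6hEUSaHZ0RVZ4iIiZmImYiJmZiZu5iJuqp3h0NWZnVWZ4iIiIiImIiJmYiImqiIqIqpqod5qrh2Z4iIiIiJiIiImYiIiamImYq6mYmazLqYdniJiIiJiIiImZh2Z5qYmom6mpmYmaqal2eJmIiJmYiZiZhkM1iqmImrzbZmd4mImYd4mIiYmImYiIdmVEWJl3ibzdY0Z1dmZ4eIiHiYmZqYd4d3iHZ3mHiJq9plZlZmVWZnd3ebmKmYdneImZh4iHd4mrupdmaHZnh2d2R7yaqoh4iYiIiIiId3mIqpiHZ4d3mqmHVGmqzLuqiId3d4iIl2mpmYiHd4iZiJu5d4Z4vd3Lp3d3d4iIqWjMqImHiZmImGesp3mXat3cuJqJmIeHmnaal5q3iJhVVmRXl1WIZK3dyZuaypeIi6RneJrHd5dTNWVDZERZlEvu3LqZzMmamtlWiZm2VohkVmZDVTRHlzTf/duXrdx5q86XiIeGVIqGZ2QzRjRFiFJ77/+4it6ner7Jd4ZphXqXVWRDNVREd3VWNq/qqZ3qd53ch5l5qYqnU0VVVXREZmZIUQj8zbrdt3u92IqYmYmphlZVZ2RFdUVHpzCuvdusyoqq7Iq4iHmrqphkNEQkhjNFiHEIrNypy5mpzZmoh4mru7qXUzUieVVVZ3URR8ypq6qorKmoiImauqmZh1VBalWIiId1I4y5m7qonLmpmYiau4iImYh1SnJYq4d5dUnLmsqojMmpiYiJrKiZmZqIRpMkaqZnd2arqbype8mqmYiIm7qpmZiGVHYiNZl2RGZnZXy6mriJqZmYmrqZmYZ2hXmGZVdlUzVVVVrLushompmYiamJmYd4mImqmGVWdlVnd2WoeNt4eIiZd3eZmHh5qqmJh3aJmYeIiHWIQ2p5h3iJhmeZmIh4qql4mFaKu6mZmIiLcxVA=="/>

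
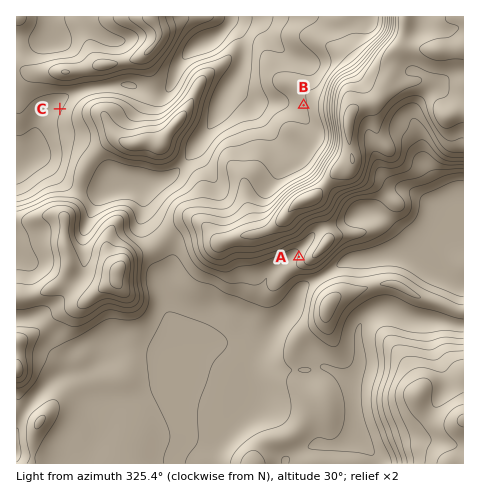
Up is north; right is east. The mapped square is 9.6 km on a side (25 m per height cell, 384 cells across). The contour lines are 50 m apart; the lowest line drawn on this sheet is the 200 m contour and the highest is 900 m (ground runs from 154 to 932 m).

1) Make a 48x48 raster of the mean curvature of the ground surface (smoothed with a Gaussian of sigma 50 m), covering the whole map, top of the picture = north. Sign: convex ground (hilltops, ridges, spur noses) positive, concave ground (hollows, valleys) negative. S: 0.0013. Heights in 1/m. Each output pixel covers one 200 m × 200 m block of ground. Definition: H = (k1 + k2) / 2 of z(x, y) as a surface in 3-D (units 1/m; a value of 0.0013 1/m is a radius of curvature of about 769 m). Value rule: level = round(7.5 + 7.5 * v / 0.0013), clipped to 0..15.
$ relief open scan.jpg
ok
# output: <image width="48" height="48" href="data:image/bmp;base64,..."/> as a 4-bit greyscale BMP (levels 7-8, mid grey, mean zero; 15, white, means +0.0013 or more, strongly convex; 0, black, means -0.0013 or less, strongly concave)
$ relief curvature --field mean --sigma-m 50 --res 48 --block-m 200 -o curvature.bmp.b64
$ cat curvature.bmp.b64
<image width="48" height="48" href="data:image/bmp;base64,Qk32BAAAAAAAAHYAAAAoAAAAMAAAADAAAAABAAQAAAAAAIAEAAATCwAAEwsAABAAAAAAAAAAAAAAABEREQAiIiIAMzMzAERERABVVVUAZmZmAHd3dwCIiIgAmZmZAKqqqgC7u7sAzMzMAN3d3QDu7u4A////AFp2d3d4iIh3d3iHebumV4mYiZhjNoiLqEuGd3d4iIh3d3d3Z6p2ZmZ3d3dUeqh3dkyWZ3h3eIiHd3d3ZXmqqYZnd3ZGmYdlZizGZ3h3eIiHd3eIdmeImpd4h3VXiIh4mSr6Znh3eIiHd3eId3ZmaJh5h2VomZiIrGXNh3d3eIh3d3eIh3dmZ4eJh2V5mZhmnJNal3d3d3h3d3eIh3d3eIiJh2WKmbplaJQ3mHd3d3d3d3eIh3d3eIiZd2V6q8t0VsdFeIiIiId3iHeIiHd3iYeId2VomqumaPlmVneIiId3iHd4iHd4iHd3d3VWiIqnefdod4d3eId3eId4iHd4iHd2eHVGmZl2irVXd4h3d4d3d3d4iHd3mXdmmGVYqphnqcdWh2d3d4d3d3d3d3d2ioZYp2VqypdqqPuGeGVmd4d3d3d3d3d2epV7llaMuHZphXiYV4ZWZnd3d3d3d3d2aIe8hVaahVVVQjNoiKlkVmdnd3d3d3eHVWjdhUV3ZEQzV3VFesyDR6hWd3d3dmaIZDftllRVRFZ63MuGV621bfpWd3d2ZniZdDbOupZUR77tpbm9pmnLz9dGd4h2iImalSWc27uonet2RIV7t0R63IM2d3dVmHh4tyI3qprO/YRFZ2VFimRa3pM2dmZmlmZVq4chRlZ4hlVneGZTfZRq37RXZmeblFZTNs+zA0RVVWd3iHdljnR6jraJZWnOlXl2QE76ITRVZ3eIh3d2v1SseXWZdWnOyquZhCPfpnZVZ3eId2dlrSB9ljWJhVi7ve7aiWBO3O24ZneHd3h1jlBc6TR4hozIWKms/HImVYmrhWd3d63Kz6NJ/3Rnis2nVodZ/HZYUjRXiXZ3eHm97rY0e4RnnKh2Rpg039y7YiNH35Vnd0RphnVERWVmiYd1R6chj//6UyRpumRWd1VnVIdWZmZlVXmESKdSKK34iZqXU0ZlVlZ3Vrpmd2ZVRHqFaqh2MjWtvullVoqWQ2ZmV7x1VURVRHlmq5mHdBB/2/cEiZh3ZHZlV5uVNWWKhVZpyXiHd1FL2/kY2VRIuIdlZ4iXfNqv1zRauHiHd3QUrsZO90NL24dmeHZpzu2txSNIuYmHd3cQj5J9lnRbuIZniGVbyHuq6UNGiJmHmYcQn4KYR4NblJdoiIaMlUd276VEZ3ZoqnUkv4KXR2OOxqdmeJrdmHZCj/dEZ2Roh2ZG37eoRDS+yZdlVovt24ZSKvpDaHVWVWdH3bq7dCS5eJh2QzRWdlVlFN9jV4Z3d4hH7oebuXaHaIiGZTEAASSIIq+0Rneaqqc3/4aKmrl2eYma78mHQzWIQo/4VGeaqYU1u5qZh3h2Z5mc/7v/+6qGUmvdpUeph2RDRGzIhlVmZZdlZVjMu9/XUjVp6Ti5ZUVWYyfsh2iqmJZVQ1l0M1z8hCIkq0mnVnial0Ov6pvbmoZnZXhlQhOftkMhamqWiZqod3I42maHaJdnZ4hmZlWNuXZUN2h3mZh2Z3QBnmVnZupneJh5vLzqV7zcZHdWd3d4mHUCr3V5mA=="/>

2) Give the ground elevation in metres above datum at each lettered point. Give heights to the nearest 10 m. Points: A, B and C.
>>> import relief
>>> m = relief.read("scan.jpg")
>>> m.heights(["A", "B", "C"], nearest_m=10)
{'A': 560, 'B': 440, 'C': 240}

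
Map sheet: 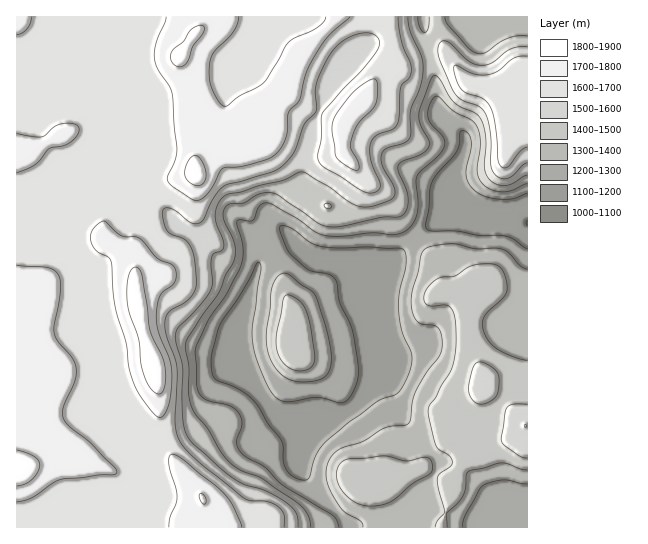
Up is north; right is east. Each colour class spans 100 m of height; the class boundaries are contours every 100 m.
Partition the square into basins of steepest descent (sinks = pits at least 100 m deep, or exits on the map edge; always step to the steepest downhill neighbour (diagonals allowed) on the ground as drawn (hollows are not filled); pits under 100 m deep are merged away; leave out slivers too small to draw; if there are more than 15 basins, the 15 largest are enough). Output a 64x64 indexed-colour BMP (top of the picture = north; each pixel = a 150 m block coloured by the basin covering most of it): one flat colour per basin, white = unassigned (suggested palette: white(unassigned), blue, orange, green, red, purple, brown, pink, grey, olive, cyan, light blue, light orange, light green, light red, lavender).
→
<image width="64" height="64" href="data:image/bmp;base64,Qk12CAAAAAAAAHYAAAAoAAAAQAAAAEAAAAABAAQAAAAAAAAIAAATCwAAEwsAABAAAAAAAAAA////ALR3HwAOf/8ALKAsACgn1gC9Z5QAS1aMAMJ34wB/f38AIr28AM++FwDox64AeLv/AIrfmACWmP8A1bDFABEREREREREREREREREREREREREREREREREREzMzMzMzERERERERERERERERERERERERERERERERERERMzMzMzMREREREREREREREREREREREREREREREREREREzMzMzMxERERERERERERERERERERERERERERERERERETMzMzMzEREREREREREREREREREREREREREREREREREREzMzMzMRERERERERERERERERERERERERERERERERERETMzMzMxERERERERERERERERERERERERERERERERERERMzMzMzERERERERERERERERERERERERERERERERERERETMzMzMRERERERERERERERERERERERERERERERERERERMzMzMxERERERERERERERERERERERERERERERERERERETMzMzERERERERERERERERERERERERERERERERERERERERMzMRERERERERERERERERERERERERERERERERERERERERExERERERERERERERERERERERERERERERERERERERERERERERERERERERERERERERERERERERERERERERERERERERERERERERERERERERERERERERERERERERERERERERERERERERERERERERERERERERERERERERERERERERERERERERERERERERERERERERERERERERERERERERERERERERERERERERERERERERERERERERERERERERERERERERERERERERERERERERERERERERERERERERERERERERERERERERERERERERERERERERERERERERERERERERERERERERERERERERERERERERERERERERERERERERERERERERERERERERERERERERERERERERERERERERERERERERERERERERERERERERERERERERERERERERERERERERERERERERERERERERERERERERERERERERERERERERERERERERERERERERERERERERERERERERERERERERERERERERERERERERERERERERERERERERERERERERERERERERERERERERERERERERERERERERERERERERERERERERERERERERERERERERERERERERERERERERERERERERERERERERERERERERERERERERERERERERERERERERERERERERERERERERERERERERERERERERERERERERERERERERERERERERERERERERERERERERERERERERERERERERERERERERERERERERERERERERERERERERERERERERERERERERERERERERERERERERERERERERERERERERERERERERERERERERERERERERERERERERERERERERERERERERERERERERERERERERERERERERERERERERERERERERERERERERERERERERERERERERERERERERERERERERERERERERERERERERERERERERERERERERERERERERERERERERERERERERERERERERERERERERERERERERERERERERERERERERERERERERERERERERERERERERERERERERERERERERERERERERERERERERERERERERERERERERERERERERERERERERERERERERERERERERERERERERERERERERERERERERERERERERERERERERERERERERERERERERERERERERERERERERERERERERERERERERERERERERERERERERERERERERERERERERERERERERERERERERERERERERERERERERERERERERERERERERERERERERERERERERERERERERERERERERERERERERERERERERERERERERERERERERERERERERERERERERERERERERERERERERERERERERERERERERERERERERERERERERERERERERERERERERERERERERERERERERERERERERERERERERERERERERERERERERERERERERERERERERERERERERERERERERERERERERERERERERERERERERERERERERERERERERERERERERERERERERERERERERERERERERERERERERERERERERERERERERERERERERERERERERERERERERERERERERERERERERERERERERERERERERERERERERERERERERERERERERERERERERERERERERERERERERERERERERERERERERERERERERERERERERESERERERERERERERERERERERERERERERERERERERERIiIhERERERERERERERERERERERERERERERERERERERIiIiIhERERERERERERERERERERERERERERERERERERIiIiIiEREREREREREREREREREREREREREREREiIhERIiIiIiIRERERERERERERERERERERERERERERERIiIiIiIiIiIhEREREREREREREREREREREREREREREREiIiIiIiIiIiERERERERERERERERERERERERERERERESIiIiIiIiIiIRERERERERERERERERERERERERERERESIiIiIiIiIiIhERERERERERERERERERERERERERERERIiIiIiIiIiIi"/>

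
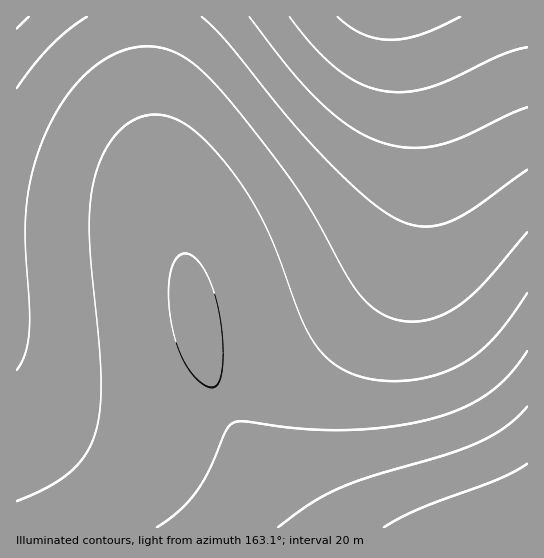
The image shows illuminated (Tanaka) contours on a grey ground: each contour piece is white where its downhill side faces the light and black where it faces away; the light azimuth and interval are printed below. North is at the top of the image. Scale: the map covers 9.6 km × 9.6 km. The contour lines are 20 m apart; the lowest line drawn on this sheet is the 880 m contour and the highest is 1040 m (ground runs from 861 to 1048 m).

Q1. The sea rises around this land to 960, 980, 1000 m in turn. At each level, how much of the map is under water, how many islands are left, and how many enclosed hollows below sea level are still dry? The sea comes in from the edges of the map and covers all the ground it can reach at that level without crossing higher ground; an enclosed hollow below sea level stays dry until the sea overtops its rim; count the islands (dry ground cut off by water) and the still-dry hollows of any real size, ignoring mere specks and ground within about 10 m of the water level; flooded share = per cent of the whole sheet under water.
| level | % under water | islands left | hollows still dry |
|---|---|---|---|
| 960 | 67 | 0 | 0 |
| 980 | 81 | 0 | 0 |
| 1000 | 90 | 0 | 0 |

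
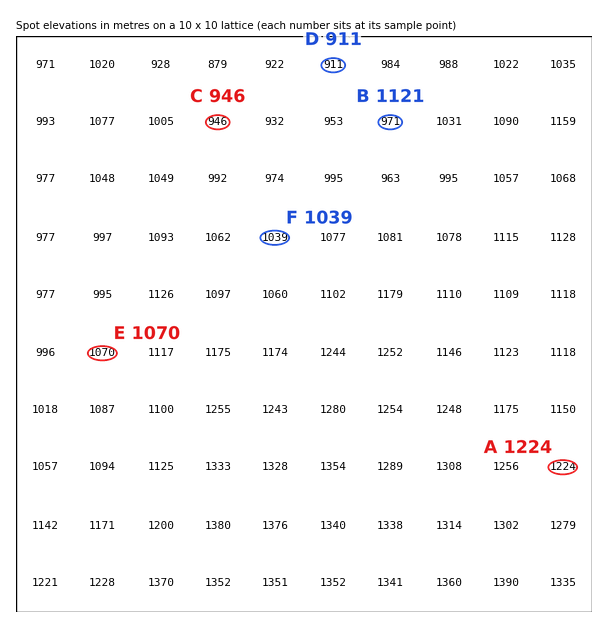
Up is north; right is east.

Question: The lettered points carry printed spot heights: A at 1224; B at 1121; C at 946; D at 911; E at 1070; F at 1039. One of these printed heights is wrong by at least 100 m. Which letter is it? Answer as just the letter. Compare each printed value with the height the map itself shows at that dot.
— B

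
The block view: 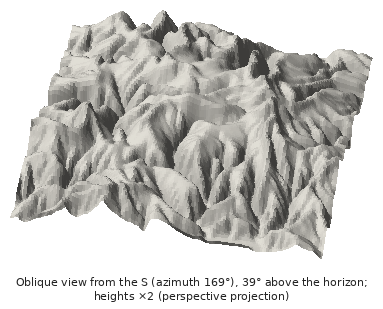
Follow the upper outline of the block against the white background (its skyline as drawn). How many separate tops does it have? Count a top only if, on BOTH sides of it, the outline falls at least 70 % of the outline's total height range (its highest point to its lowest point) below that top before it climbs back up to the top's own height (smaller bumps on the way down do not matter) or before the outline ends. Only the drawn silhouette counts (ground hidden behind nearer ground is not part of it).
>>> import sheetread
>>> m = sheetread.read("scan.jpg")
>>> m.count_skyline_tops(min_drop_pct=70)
0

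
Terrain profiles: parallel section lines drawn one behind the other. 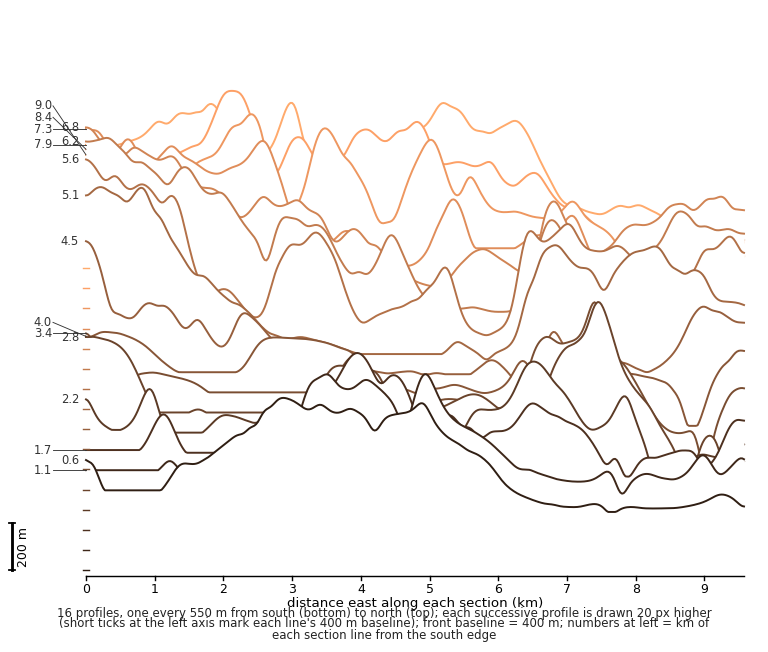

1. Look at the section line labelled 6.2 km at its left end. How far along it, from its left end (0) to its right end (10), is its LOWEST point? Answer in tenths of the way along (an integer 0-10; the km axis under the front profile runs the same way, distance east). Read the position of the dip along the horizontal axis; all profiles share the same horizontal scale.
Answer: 6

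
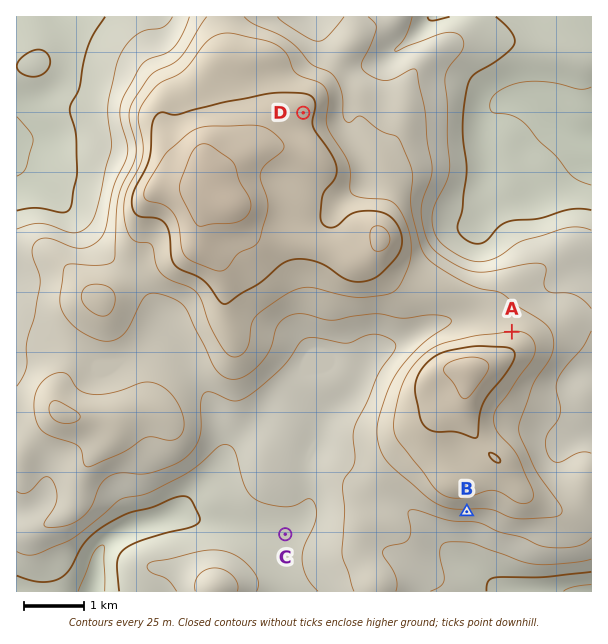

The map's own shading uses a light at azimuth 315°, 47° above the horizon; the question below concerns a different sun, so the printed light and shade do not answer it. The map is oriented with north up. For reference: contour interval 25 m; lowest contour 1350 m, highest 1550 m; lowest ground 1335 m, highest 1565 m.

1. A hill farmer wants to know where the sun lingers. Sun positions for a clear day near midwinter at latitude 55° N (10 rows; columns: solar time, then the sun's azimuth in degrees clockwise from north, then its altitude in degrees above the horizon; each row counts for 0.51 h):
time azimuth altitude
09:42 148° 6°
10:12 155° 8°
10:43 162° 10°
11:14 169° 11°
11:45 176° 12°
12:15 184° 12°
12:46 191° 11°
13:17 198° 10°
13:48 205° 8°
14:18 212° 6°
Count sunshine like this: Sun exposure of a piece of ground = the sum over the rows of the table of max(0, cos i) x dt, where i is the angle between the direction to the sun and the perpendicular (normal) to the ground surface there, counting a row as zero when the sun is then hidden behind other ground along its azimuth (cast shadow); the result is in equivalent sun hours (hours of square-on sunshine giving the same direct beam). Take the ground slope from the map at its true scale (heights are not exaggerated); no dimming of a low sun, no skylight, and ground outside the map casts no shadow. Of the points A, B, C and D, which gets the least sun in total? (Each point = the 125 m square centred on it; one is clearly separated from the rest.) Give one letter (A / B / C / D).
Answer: A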